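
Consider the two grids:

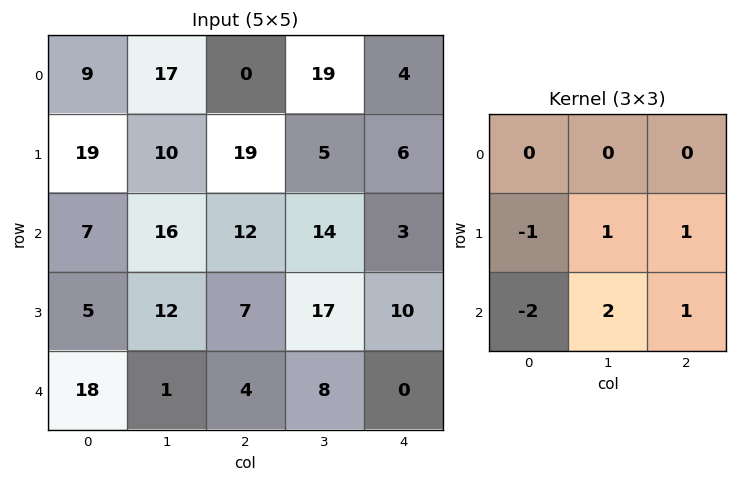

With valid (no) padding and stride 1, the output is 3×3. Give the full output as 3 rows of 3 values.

Output[0,0]: The receptive field on the input at this output position is [9 17 0 / 19 10 19 / 7 16 12]. Elementwise product with the kernel and sum: 19·-1 + 10·1 + 19·1 + 7·-2 + 16·2 + 12·1.
Output[0,1]: The receptive field on the input at this output position is [17 0 19 / 10 19 5 / 16 12 14]. Elementwise product with the kernel and sum: 10·-1 + 19·1 + 5·1 + 16·-2 + 12·2 + 14·1.

40 20 -1
42 17 35
-16 26 28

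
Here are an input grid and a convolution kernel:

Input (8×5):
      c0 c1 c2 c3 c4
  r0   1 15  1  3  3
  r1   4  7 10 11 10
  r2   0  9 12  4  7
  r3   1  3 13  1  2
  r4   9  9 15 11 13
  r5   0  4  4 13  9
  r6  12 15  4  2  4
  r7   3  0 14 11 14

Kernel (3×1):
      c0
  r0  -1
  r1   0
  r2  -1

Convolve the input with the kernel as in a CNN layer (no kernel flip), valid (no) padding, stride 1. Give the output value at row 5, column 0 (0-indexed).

The receptive field on the input at this output position is [0 / 12 / 3]. Elementwise product with the kernel and sum: 0·-1 + 3·-1.

-3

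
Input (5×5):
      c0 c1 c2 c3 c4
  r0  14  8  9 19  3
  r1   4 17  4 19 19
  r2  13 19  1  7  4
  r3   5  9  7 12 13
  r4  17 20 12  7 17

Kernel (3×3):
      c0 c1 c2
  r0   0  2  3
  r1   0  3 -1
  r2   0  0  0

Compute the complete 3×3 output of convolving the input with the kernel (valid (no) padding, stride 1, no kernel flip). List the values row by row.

90 68 85
102 61 112
61 32 49

Output[0,0]: The receptive field on the input at this output position is [14 8 9 / 4 17 4 / 13 19 1]. Elementwise product with the kernel and sum: 8·2 + 9·3 + 17·3 + 4·-1.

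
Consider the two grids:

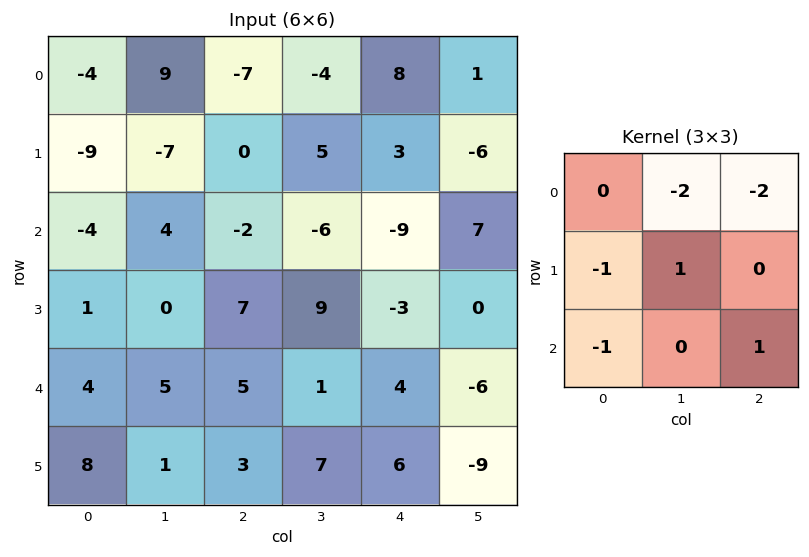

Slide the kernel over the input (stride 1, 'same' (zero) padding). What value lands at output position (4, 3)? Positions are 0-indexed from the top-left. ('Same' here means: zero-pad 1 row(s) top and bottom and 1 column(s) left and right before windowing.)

-13

The receptive field on the zero-padded input at this output position is [7 9 -3 / 5 1 4 / 3 7 6]. Elementwise product with the kernel and sum: 9·-2 + -3·-2 + 5·-1 + 1·1 + 3·-1 + 6·1.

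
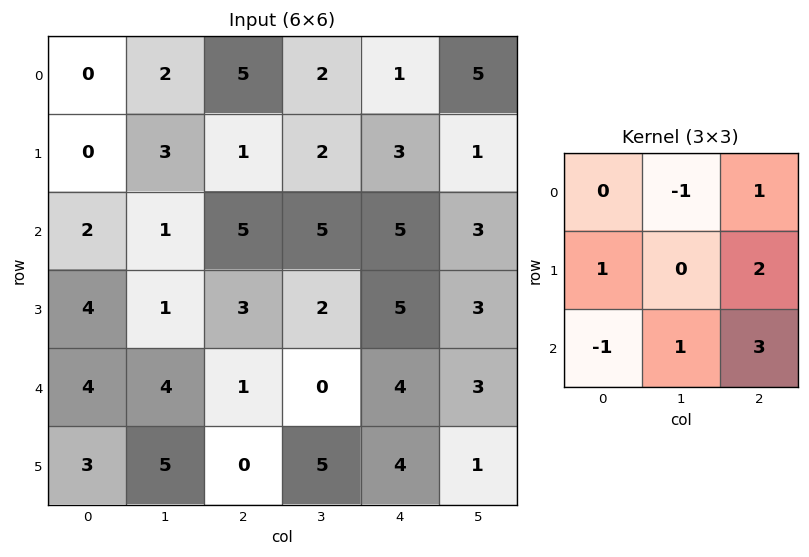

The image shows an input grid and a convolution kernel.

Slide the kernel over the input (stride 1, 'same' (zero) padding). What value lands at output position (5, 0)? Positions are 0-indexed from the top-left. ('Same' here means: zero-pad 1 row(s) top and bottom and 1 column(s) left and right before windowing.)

10

The receptive field on the zero-padded input at this output position is [0 4 4 / 0 3 5 / 0 0 0]. Elementwise product with the kernel and sum: 4·-1 + 4·1 + 0·1 + 5·2 + 0·-1 + 0·1 + 0·3.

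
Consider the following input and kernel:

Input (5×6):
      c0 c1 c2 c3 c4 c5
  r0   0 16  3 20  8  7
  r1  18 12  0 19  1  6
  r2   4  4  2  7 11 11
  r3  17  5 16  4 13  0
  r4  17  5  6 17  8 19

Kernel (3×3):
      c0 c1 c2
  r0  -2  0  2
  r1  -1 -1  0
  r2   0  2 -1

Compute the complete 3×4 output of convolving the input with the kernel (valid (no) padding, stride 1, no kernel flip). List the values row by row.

-18 -7 -6 -35
-50 36 -12 -18
-22 -20 24 -12

Output[0,0]: The receptive field on the input at this output position is [0 16 3 / 18 12 0 / 4 4 2]. Elementwise product with the kernel and sum: 0·-2 + 3·2 + 18·-1 + 12·-1 + 4·2 + 2·-1.
Output[0,1]: The receptive field on the input at this output position is [16 3 20 / 12 0 19 / 4 2 7]. Elementwise product with the kernel and sum: 16·-2 + 20·2 + 12·-1 + 0·-1 + 2·2 + 7·-1.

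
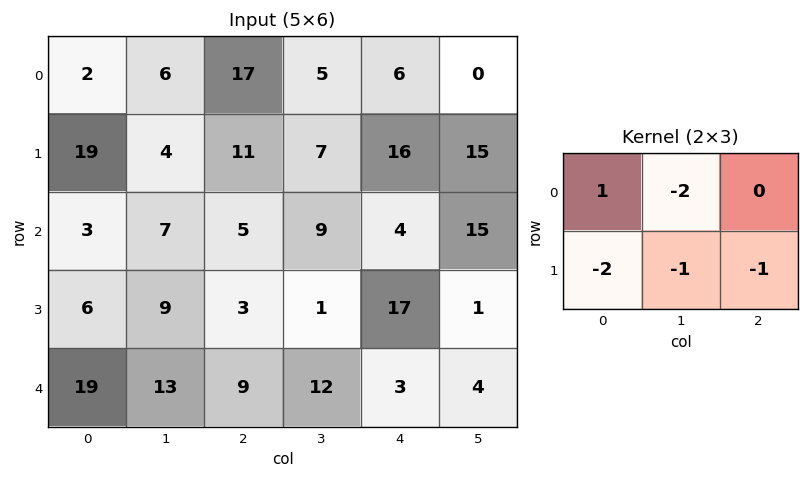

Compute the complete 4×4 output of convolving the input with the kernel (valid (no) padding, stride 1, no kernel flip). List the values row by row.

-63 -54 -38 -52
-7 -46 -26 -62
-35 -25 -37 -19
-72 -44 -32 -64

Output[0,0]: The receptive field on the input at this output position is [2 6 17 / 19 4 11]. Elementwise product with the kernel and sum: 2·1 + 6·-2 + 19·-2 + 4·-1 + 11·-1.
Output[0,1]: The receptive field on the input at this output position is [6 17 5 / 4 11 7]. Elementwise product with the kernel and sum: 6·1 + 17·-2 + 4·-2 + 11·-1 + 7·-1.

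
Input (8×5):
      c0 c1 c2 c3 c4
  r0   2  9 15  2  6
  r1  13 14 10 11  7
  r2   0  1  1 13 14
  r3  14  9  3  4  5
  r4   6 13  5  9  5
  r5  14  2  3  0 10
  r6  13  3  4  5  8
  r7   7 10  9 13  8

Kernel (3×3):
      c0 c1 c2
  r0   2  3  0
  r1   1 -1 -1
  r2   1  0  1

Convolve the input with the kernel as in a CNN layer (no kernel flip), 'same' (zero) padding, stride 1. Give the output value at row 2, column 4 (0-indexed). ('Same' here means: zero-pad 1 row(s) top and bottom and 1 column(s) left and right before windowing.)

The receptive field on the zero-padded input at this output position is [11 7 0 / 13 14 0 / 4 5 0]. Elementwise product with the kernel and sum: 11·2 + 7·3 + 13·1 + 14·-1 + 0·-1 + 4·1 + 0·1.

46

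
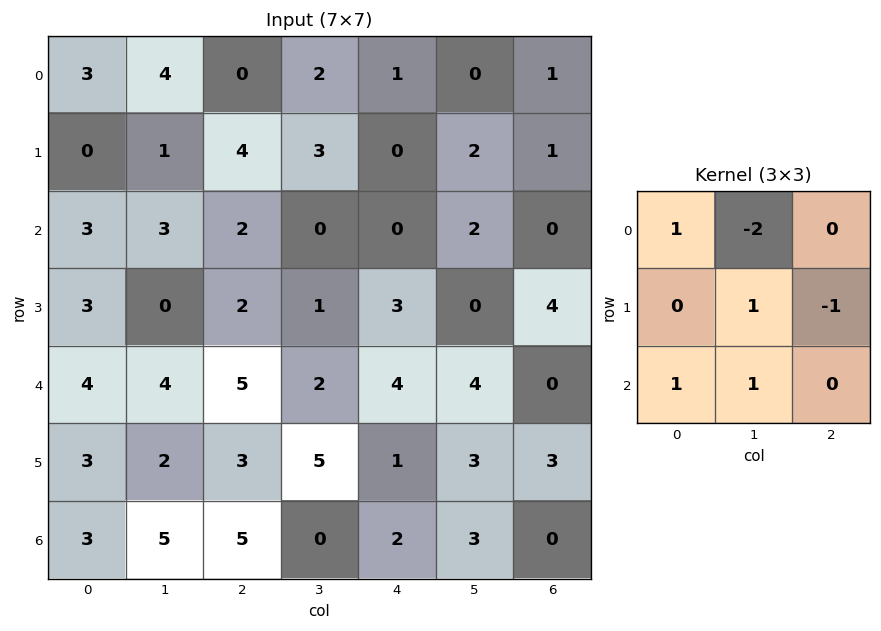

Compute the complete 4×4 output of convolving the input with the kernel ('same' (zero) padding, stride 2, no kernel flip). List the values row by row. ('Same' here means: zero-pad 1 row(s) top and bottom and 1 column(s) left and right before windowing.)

Output[0,0]: The receptive field on the zero-padded input at this output position is [0 0 0 / 0 3 4 / 0 0 1]. Elementwise product with the kernel and sum: 0·1 + 0·-2 + 3·1 + 4·-1 + 0·1 + 0·1.
Output[0,1]: The receptive field on the zero-padded input at this output position is [0 0 0 / 4 0 2 / 1 4 3]. Elementwise product with the kernel and sum: 0·1 + 0·-2 + 0·1 + 2·-1 + 1·1 + 4·1.

-1 3 4 4
3 -3 5 4
-3 4 1 -2
-8 1 2 -3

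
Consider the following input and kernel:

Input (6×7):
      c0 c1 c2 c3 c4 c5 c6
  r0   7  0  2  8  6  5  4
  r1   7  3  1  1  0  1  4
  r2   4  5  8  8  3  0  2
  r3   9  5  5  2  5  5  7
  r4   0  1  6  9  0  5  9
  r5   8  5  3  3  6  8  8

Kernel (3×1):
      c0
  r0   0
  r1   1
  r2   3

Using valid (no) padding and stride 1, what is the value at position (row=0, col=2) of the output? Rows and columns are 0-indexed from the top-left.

The receptive field on the input at this output position is [2 / 1 / 8]. Elementwise product with the kernel and sum: 1·1 + 8·3.

25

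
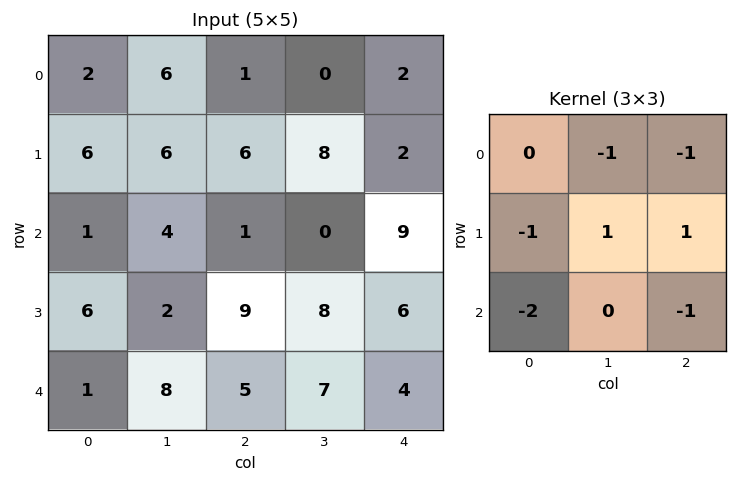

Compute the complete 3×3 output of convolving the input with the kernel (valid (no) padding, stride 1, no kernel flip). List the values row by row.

-4 -1 -9
-29 -29 -26
-7 -9 -18

Output[0,0]: The receptive field on the input at this output position is [2 6 1 / 6 6 6 / 1 4 1]. Elementwise product with the kernel and sum: 6·-1 + 1·-1 + 6·-1 + 6·1 + 6·1 + 1·-2 + 1·-1.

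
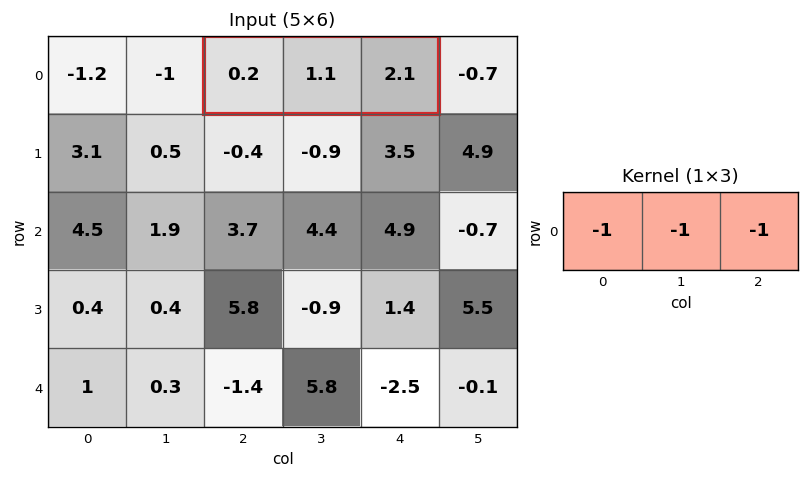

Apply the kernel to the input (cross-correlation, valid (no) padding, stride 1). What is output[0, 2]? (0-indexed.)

-3.4

The receptive field on the input at this output position is [0.2 1.1 2.1]. Elementwise product with the kernel and sum: 0.2·-1 + 1.1·-1 + 2.1·-1.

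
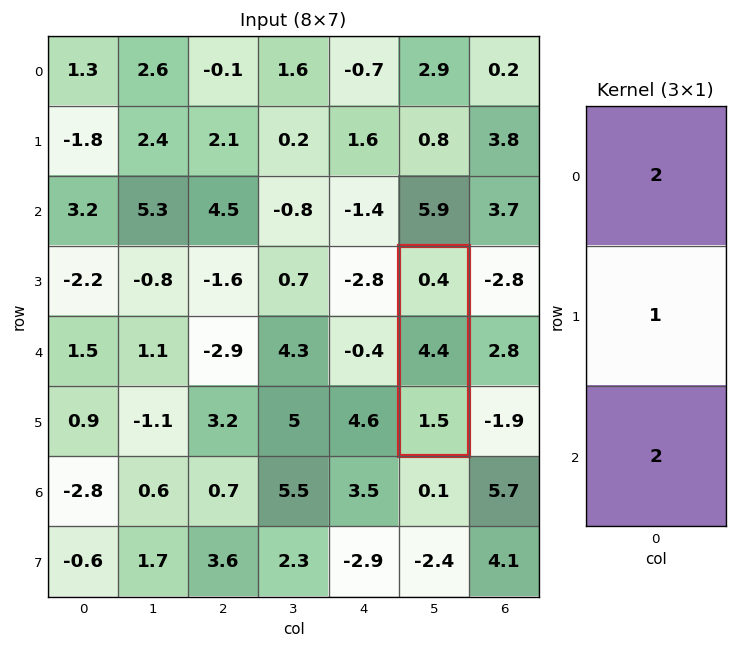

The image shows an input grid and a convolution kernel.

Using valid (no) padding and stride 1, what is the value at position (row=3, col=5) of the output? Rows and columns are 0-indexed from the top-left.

8.2

The receptive field on the input at this output position is [0.4 / 4.4 / 1.5]. Elementwise product with the kernel and sum: 0.4·2 + 4.4·1 + 1.5·2.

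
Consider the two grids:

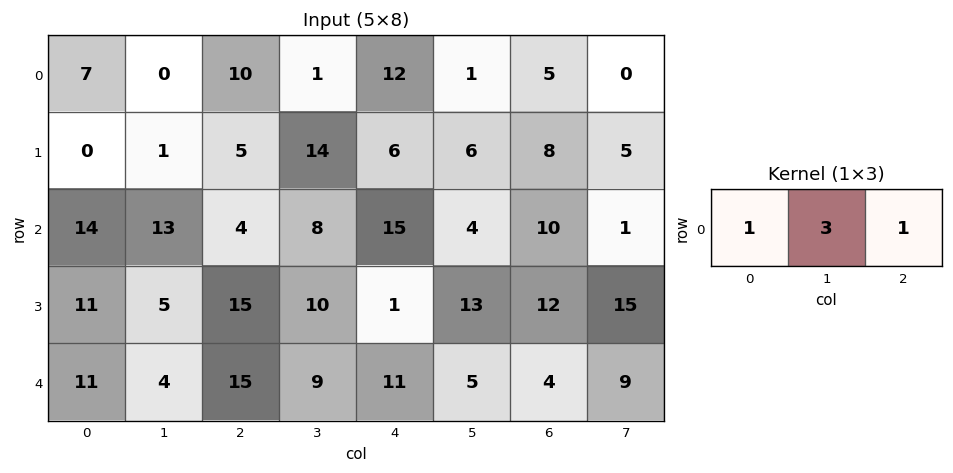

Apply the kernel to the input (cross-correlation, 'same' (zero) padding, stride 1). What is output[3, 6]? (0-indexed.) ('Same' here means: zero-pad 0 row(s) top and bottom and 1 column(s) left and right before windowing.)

The receptive field on the zero-padded input at this output position is [13 12 15]. Elementwise product with the kernel and sum: 13·1 + 12·3 + 15·1.

64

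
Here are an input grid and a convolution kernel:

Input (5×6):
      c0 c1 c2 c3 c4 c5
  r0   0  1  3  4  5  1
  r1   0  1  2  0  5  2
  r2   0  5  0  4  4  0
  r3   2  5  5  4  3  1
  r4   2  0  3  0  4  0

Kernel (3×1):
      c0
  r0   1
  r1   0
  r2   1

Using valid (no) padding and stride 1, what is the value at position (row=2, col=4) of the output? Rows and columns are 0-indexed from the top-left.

8

The receptive field on the input at this output position is [4 / 3 / 4]. Elementwise product with the kernel and sum: 4·1 + 4·1.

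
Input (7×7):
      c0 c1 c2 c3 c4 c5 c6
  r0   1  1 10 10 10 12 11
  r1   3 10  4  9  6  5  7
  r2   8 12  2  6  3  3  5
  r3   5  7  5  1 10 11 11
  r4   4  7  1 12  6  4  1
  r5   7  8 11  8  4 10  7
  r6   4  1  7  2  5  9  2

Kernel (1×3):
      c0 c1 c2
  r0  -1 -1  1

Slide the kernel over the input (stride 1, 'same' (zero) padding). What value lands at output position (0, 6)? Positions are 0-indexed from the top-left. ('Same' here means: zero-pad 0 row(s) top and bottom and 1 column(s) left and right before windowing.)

-23

The receptive field on the zero-padded input at this output position is [12 11 0]. Elementwise product with the kernel and sum: 12·-1 + 11·-1 + 0·1.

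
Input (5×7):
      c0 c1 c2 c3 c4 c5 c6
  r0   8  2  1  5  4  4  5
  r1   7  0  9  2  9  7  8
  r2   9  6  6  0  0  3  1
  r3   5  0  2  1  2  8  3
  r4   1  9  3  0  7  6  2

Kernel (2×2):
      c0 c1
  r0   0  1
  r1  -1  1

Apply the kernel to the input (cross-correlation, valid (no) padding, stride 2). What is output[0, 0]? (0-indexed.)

The receptive field on the input at this output position is [8 2 / 7 0]. Elementwise product with the kernel and sum: 2·1 + 7·-1 + 0·1.

-5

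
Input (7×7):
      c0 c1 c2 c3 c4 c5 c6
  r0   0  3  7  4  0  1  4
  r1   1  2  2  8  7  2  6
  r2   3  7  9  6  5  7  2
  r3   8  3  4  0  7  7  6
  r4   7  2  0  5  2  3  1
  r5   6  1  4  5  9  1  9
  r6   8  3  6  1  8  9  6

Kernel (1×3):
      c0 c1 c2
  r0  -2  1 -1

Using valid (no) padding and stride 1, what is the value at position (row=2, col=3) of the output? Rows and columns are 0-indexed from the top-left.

-14

The receptive field on the input at this output position is [6 5 7]. Elementwise product with the kernel and sum: 6·-2 + 5·1 + 7·-1.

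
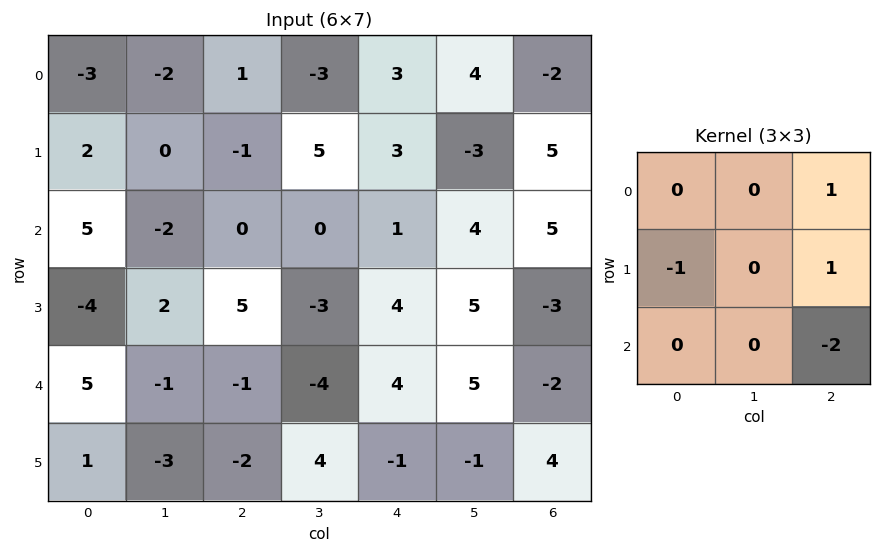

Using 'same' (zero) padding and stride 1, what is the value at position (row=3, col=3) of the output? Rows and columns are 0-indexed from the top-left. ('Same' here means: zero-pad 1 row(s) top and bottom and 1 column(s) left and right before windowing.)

The receptive field on the zero-padded input at this output position is [0 0 1 / 5 -3 4 / -1 -4 4]. Elementwise product with the kernel and sum: 1·1 + 5·-1 + 4·1 + 4·-2.

-8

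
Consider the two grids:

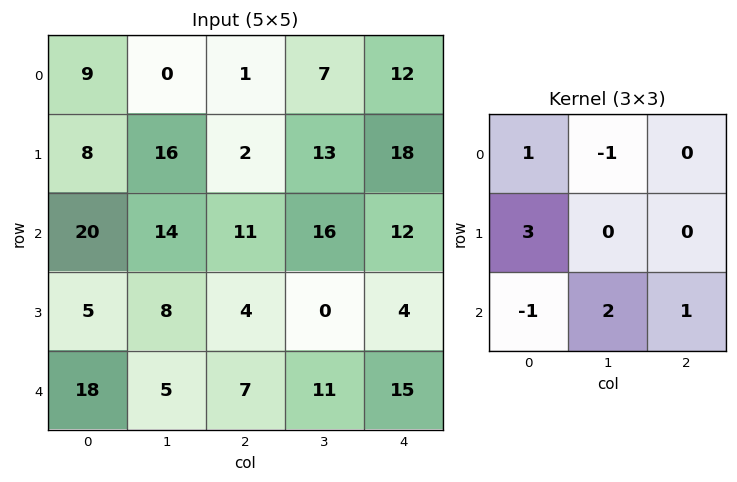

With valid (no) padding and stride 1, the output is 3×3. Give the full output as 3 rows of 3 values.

52 71 33
67 56 22
20 47 37

Output[0,0]: The receptive field on the input at this output position is [9 0 1 / 8 16 2 / 20 14 11]. Elementwise product with the kernel and sum: 9·1 + 0·-1 + 8·3 + 20·-1 + 14·2 + 11·1.
Output[0,1]: The receptive field on the input at this output position is [0 1 7 / 16 2 13 / 14 11 16]. Elementwise product with the kernel and sum: 0·1 + 1·-1 + 16·3 + 14·-1 + 11·2 + 16·1.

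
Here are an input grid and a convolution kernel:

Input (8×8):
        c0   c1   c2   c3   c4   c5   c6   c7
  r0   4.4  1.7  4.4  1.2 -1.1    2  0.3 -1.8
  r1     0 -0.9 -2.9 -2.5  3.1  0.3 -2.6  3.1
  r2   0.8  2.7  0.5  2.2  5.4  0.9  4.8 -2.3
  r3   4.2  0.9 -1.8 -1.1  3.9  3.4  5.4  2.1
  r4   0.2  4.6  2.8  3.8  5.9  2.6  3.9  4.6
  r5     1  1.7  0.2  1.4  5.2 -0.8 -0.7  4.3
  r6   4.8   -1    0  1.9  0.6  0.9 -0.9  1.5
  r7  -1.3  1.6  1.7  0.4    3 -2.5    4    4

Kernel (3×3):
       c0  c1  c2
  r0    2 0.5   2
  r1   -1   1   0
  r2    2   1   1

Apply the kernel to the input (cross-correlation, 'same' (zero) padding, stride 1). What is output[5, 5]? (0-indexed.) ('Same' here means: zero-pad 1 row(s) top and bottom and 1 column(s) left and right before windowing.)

The receptive field on the zero-padded input at this output position is [5.9 2.6 3.9 / 5.2 -0.8 -0.7 / 0.6 0.9 -0.9]. Elementwise product with the kernel and sum: 5.9·2 + 2.6·0.5 + 3.9·2 + 5.2·-1 + -0.8·1 + 0.6·2 + 0.9·1 + -0.9·1.

16.1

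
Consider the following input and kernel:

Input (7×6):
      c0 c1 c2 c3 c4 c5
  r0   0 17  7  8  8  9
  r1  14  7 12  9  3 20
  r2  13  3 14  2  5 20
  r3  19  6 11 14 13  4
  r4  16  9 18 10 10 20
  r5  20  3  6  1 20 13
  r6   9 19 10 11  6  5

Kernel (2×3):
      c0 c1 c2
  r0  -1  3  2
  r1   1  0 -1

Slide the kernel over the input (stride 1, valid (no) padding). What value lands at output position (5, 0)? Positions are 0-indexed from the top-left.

0

The receptive field on the input at this output position is [20 3 6 / 9 19 10]. Elementwise product with the kernel and sum: 20·-1 + 3·3 + 6·2 + 9·1 + 10·-1.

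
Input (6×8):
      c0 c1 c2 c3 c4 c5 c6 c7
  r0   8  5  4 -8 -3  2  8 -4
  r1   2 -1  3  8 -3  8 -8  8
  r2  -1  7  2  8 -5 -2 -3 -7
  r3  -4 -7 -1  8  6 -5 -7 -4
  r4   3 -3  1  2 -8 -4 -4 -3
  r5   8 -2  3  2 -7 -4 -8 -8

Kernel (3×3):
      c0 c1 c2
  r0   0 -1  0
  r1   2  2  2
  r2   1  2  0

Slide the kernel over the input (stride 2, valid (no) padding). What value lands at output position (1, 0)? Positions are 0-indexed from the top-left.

The receptive field on the input at this output position is [-1 7 2 / -4 -7 -1 / 3 -3 1]. Elementwise product with the kernel and sum: 7·-1 + -4·2 + -7·2 + -1·2 + 3·1 + -3·2.

-34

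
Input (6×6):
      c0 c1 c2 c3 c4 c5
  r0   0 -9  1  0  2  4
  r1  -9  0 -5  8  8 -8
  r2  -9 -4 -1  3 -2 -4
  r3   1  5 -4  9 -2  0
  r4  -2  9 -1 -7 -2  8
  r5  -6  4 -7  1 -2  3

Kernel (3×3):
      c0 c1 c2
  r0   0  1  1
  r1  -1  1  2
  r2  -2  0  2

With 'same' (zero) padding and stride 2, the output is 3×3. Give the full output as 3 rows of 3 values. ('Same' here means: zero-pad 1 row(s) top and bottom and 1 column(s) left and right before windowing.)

Output[0,0]: The receptive field on the zero-padded input at this output position is [0 0 0 / 0 0 -9 / 0 -9 0]. Elementwise product with the kernel and sum: 0·1 + 0·1 + 0·-1 + 0·1 + -9·2 + 0·-2 + 0·2.

-18 26 -22
-16 20 -31
30 -25 23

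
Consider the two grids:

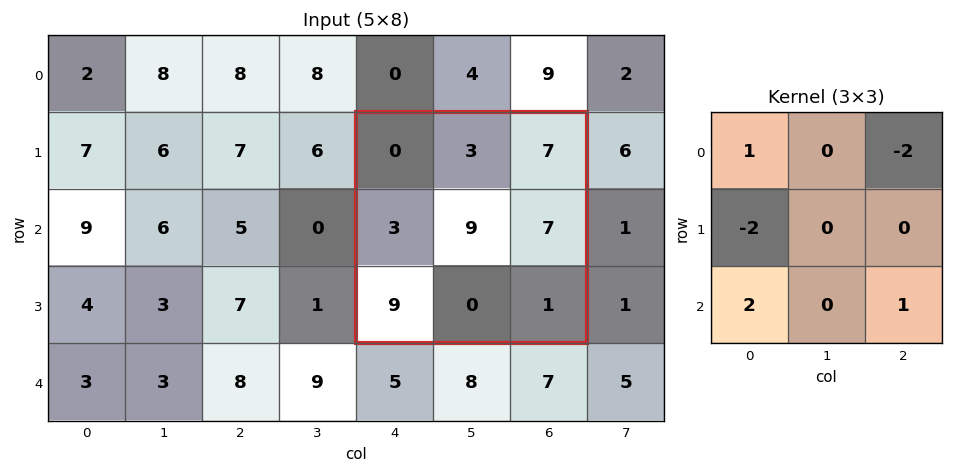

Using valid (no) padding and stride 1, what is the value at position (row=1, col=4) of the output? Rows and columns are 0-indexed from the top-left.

-1

The receptive field on the input at this output position is [0 3 7 / 3 9 7 / 9 0 1]. Elementwise product with the kernel and sum: 0·1 + 7·-2 + 3·-2 + 9·2 + 1·1.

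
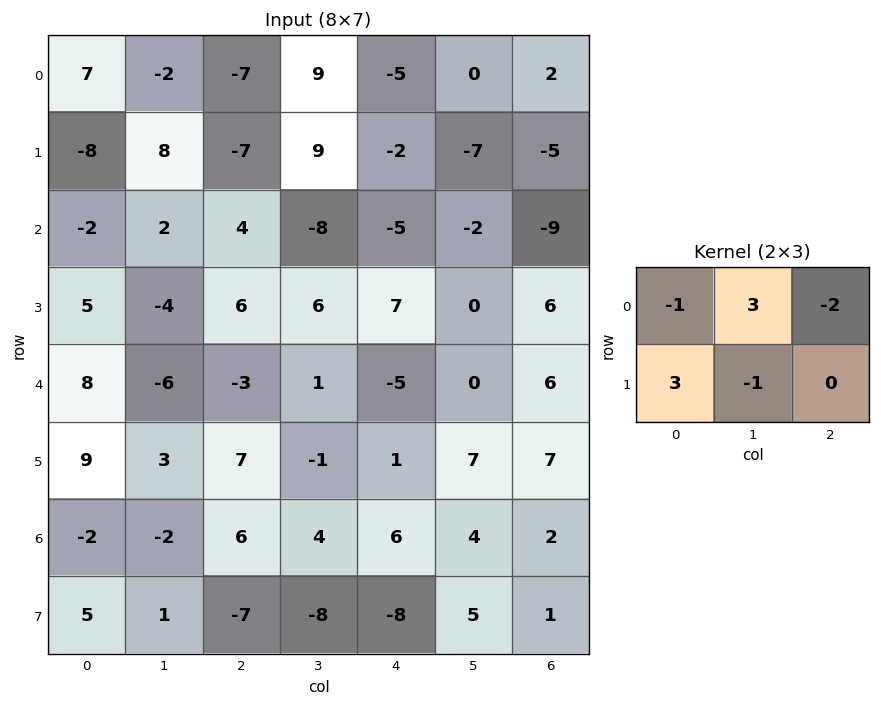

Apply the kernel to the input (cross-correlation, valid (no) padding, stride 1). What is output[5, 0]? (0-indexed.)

-18

The receptive field on the input at this output position is [9 3 7 / -2 -2 6]. Elementwise product with the kernel and sum: 9·-1 + 3·3 + 7·-2 + -2·3 + -2·-1.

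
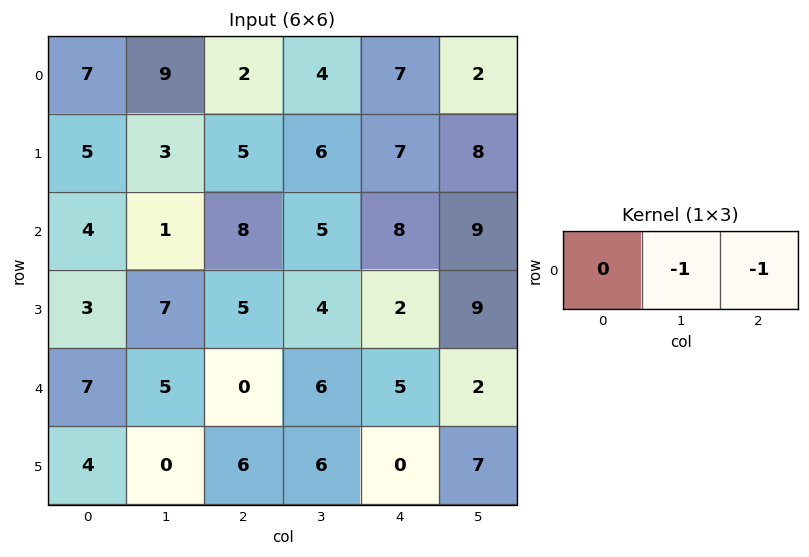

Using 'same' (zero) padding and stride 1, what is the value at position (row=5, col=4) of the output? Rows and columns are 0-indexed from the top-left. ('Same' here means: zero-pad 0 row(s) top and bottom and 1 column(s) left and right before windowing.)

The receptive field on the zero-padded input at this output position is [6 0 7]. Elementwise product with the kernel and sum: 0·-1 + 7·-1.

-7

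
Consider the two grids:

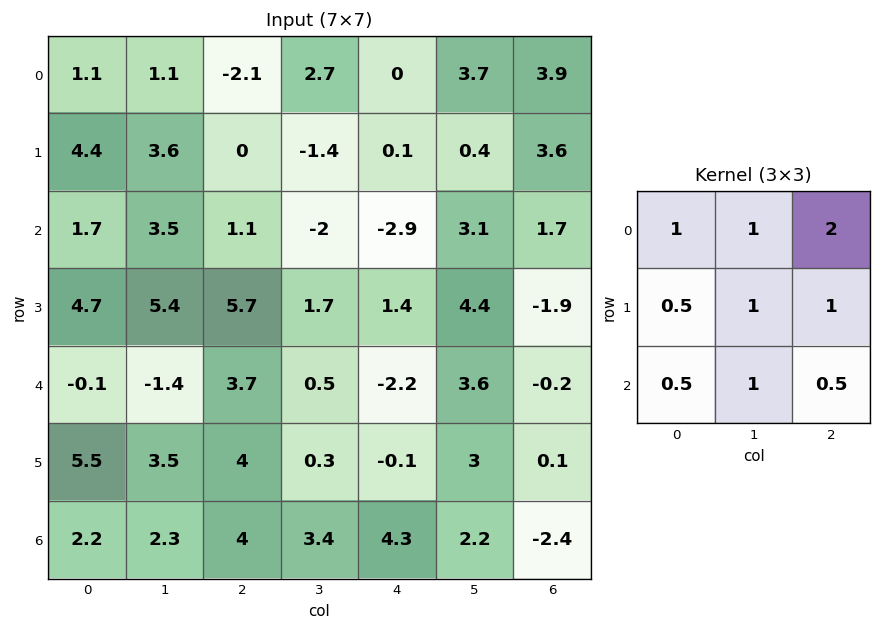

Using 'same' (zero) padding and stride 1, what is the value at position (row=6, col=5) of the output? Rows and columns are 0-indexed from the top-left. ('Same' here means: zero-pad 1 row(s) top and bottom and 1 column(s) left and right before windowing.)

The receptive field on the zero-padded input at this output position is [-0.1 3 0.1 / 4.3 2.2 -2.4 / 0 0 0]. Elementwise product with the kernel and sum: -0.1·1 + 3·1 + 0.1·2 + 4.3·0.5 + 2.2·1 + -2.4·1 + 0·0.5 + 0·1 + 0·0.5.

5.05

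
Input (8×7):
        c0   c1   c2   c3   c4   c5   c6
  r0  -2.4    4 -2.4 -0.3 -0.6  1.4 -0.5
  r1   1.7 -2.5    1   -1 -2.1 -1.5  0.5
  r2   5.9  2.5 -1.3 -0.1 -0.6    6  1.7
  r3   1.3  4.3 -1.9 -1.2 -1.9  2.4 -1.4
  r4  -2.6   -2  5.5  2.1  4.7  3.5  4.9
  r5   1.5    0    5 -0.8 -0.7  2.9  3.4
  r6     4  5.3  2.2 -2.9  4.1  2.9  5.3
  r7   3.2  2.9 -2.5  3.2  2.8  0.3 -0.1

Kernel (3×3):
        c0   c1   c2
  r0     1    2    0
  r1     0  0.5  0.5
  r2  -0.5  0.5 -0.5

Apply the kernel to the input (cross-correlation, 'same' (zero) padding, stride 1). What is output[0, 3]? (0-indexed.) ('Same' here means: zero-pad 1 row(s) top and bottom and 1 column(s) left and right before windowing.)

The receptive field on the zero-padded input at this output position is [0 0 0 / -2.4 -0.3 -0.6 / 1 -1 -2.1]. Elementwise product with the kernel and sum: 0·1 + 0·2 + -0.3·0.5 + -0.6·0.5 + 1·-0.5 + -1·0.5 + -2.1·-0.5.

-0.4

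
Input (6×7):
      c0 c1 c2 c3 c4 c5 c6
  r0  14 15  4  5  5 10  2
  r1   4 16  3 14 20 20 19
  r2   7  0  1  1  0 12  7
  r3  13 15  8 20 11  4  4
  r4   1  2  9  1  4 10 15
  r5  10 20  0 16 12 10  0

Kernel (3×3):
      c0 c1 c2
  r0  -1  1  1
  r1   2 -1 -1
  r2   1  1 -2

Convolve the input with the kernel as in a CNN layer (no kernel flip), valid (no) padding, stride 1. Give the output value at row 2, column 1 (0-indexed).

13

The receptive field on the input at this output position is [0 1 1 / 15 8 20 / 2 9 1]. Elementwise product with the kernel and sum: 0·-1 + 1·1 + 1·1 + 15·2 + 8·-1 + 20·-1 + 2·1 + 9·1 + 1·-2.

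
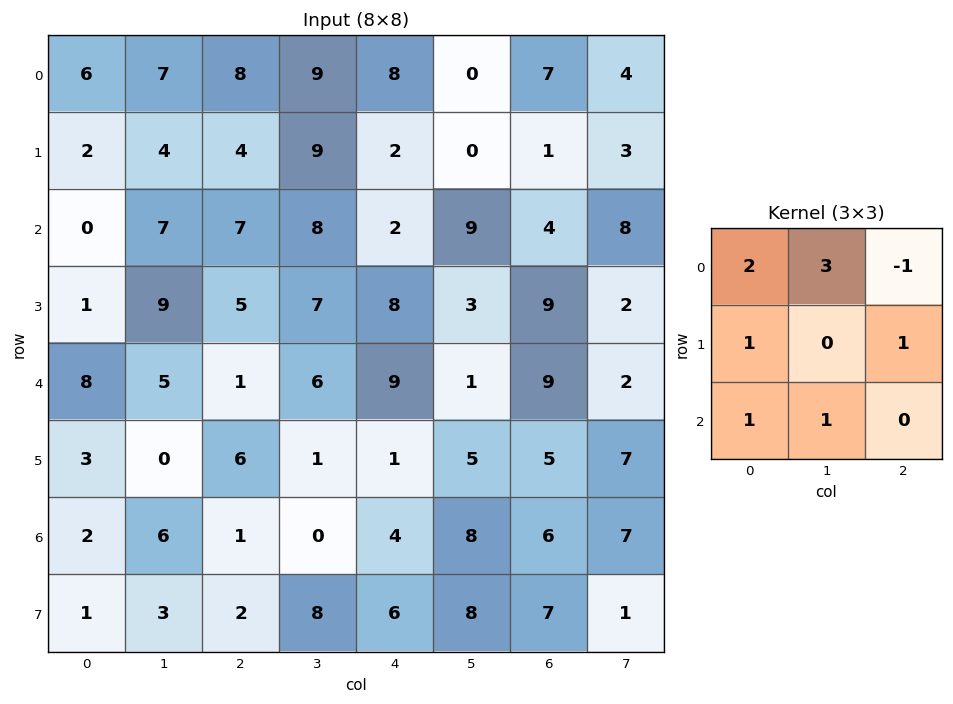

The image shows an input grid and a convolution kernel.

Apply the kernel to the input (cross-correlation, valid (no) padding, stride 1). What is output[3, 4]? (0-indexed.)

The receptive field on the input at this output position is [8 3 9 / 9 1 9 / 1 5 5]. Elementwise product with the kernel and sum: 8·2 + 3·3 + 9·-1 + 9·1 + 9·1 + 1·1 + 5·1.

40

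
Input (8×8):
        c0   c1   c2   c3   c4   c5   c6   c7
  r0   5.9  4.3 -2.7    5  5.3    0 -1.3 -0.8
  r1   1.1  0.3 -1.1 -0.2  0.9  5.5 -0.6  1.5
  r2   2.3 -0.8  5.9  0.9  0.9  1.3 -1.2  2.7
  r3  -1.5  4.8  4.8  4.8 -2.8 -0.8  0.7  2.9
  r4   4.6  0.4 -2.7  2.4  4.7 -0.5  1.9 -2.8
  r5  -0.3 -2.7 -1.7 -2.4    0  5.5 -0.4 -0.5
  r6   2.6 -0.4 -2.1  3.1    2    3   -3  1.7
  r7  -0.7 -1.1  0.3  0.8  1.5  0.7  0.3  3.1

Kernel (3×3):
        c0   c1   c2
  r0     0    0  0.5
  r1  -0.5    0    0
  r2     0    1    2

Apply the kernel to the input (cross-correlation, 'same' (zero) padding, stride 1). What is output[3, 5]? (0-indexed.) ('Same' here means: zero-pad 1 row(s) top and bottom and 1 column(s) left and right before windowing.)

The receptive field on the zero-padded input at this output position is [0.9 1.3 -1.2 / -2.8 -0.8 0.7 / 4.7 -0.5 1.9]. Elementwise product with the kernel and sum: -1.2·0.5 + -2.8·-0.5 + -0.5·1 + 1.9·2.

4.1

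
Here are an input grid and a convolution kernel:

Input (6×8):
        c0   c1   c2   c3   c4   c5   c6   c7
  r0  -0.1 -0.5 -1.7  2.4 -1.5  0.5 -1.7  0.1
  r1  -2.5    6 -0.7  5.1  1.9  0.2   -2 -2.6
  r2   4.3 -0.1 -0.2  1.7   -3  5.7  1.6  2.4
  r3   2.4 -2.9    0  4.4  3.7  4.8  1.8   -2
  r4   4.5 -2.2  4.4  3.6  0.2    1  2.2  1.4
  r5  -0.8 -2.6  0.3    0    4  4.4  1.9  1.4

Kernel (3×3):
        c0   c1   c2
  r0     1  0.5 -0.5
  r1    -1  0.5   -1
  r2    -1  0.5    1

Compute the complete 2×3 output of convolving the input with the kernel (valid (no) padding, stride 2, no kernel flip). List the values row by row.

Output[0,0]: The receptive field on the input at this output position is [-0.1 -0.5 -1.7 / -2.5 6 -0.7 / 4.3 -0.1 -0.2]. Elementwise product with the kernel and sum: -0.1·1 + -0.5·0.5 + -1.7·-0.5 + -2.5·-1 + 6·0.5 + -0.7·-1 + 4.3·-1 + -0.1·0.5 + -0.2·1.

2.15 -0.35 7.25
-0.7 -1.75 -1.55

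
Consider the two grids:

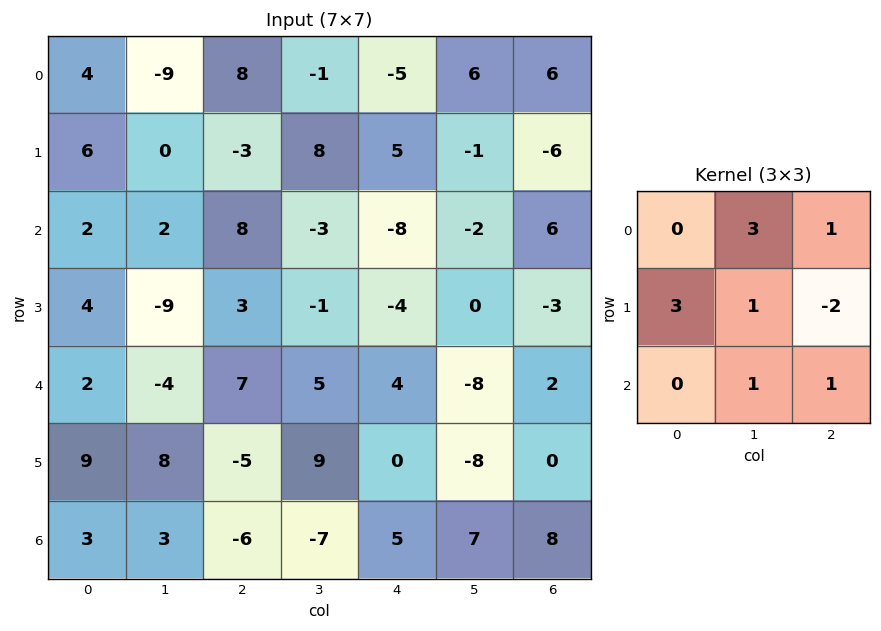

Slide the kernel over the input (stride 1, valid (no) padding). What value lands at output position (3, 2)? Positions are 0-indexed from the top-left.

The receptive field on the input at this output position is [3 -1 -4 / 7 5 4 / -5 9 0]. Elementwise product with the kernel and sum: -1·3 + -4·1 + 7·3 + 5·1 + 4·-2 + 9·1 + 0·1.

20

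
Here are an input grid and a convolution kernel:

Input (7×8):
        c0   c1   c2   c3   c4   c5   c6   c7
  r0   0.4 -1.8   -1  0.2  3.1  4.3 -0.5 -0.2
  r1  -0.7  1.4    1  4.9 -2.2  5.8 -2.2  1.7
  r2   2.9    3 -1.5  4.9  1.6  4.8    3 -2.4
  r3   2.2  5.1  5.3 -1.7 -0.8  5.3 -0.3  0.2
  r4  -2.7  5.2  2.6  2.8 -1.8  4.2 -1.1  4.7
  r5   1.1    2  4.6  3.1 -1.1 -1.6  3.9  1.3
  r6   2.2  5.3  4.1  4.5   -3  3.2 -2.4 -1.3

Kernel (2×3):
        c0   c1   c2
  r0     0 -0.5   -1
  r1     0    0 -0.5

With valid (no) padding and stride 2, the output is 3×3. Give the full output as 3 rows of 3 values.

1.4 -2.1 -0.55
-2.65 -3.65 -5.25
-7.5 0.95 -2.95

Output[0,0]: The receptive field on the input at this output position is [0.4 -1.8 -1 / -0.7 1.4 1]. Elementwise product with the kernel and sum: -1.8·-0.5 + -1·-1 + 1·-0.5.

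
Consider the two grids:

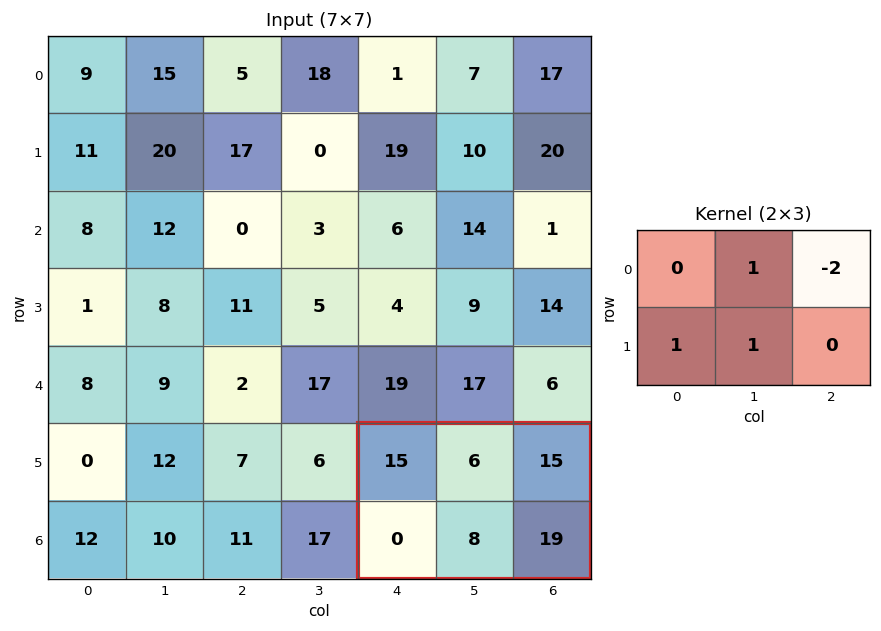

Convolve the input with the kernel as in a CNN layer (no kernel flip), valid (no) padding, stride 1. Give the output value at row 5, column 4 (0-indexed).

The receptive field on the input at this output position is [15 6 15 / 0 8 19]. Elementwise product with the kernel and sum: 6·1 + 15·-2 + 0·1 + 8·1.

-16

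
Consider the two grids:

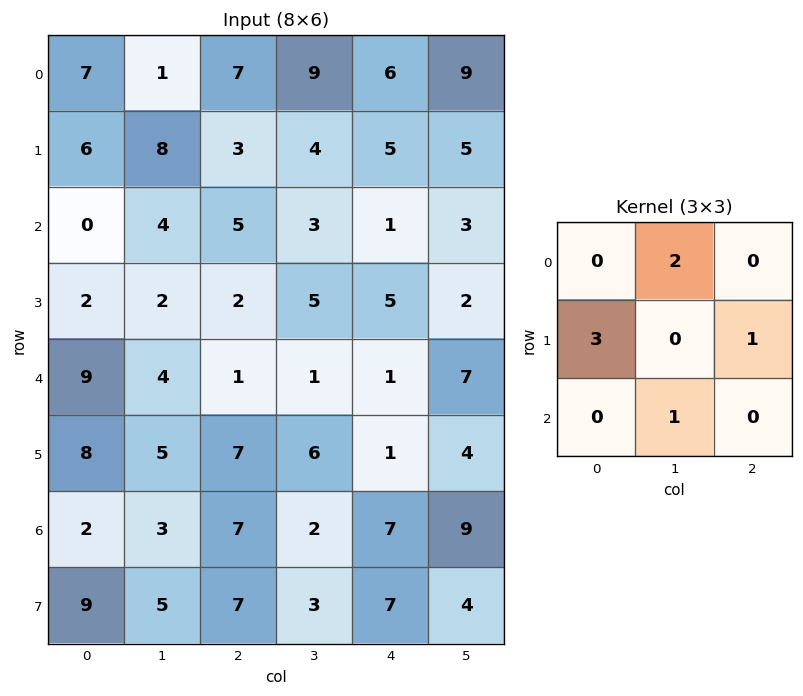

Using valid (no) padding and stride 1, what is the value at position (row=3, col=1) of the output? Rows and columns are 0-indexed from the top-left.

24

The receptive field on the input at this output position is [2 2 5 / 4 1 1 / 5 7 6]. Elementwise product with the kernel and sum: 2·2 + 4·3 + 1·1 + 7·1.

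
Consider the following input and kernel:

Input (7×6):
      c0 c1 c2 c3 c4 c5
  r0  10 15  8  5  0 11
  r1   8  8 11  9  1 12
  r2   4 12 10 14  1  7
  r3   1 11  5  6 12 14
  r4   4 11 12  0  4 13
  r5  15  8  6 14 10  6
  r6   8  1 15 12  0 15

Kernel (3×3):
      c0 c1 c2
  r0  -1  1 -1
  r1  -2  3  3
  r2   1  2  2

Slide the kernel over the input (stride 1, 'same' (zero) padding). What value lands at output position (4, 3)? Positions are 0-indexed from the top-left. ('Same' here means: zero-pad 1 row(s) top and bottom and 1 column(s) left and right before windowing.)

The receptive field on the zero-padded input at this output position is [5 6 12 / 12 0 4 / 6 14 10]. Elementwise product with the kernel and sum: 5·-1 + 6·1 + 12·-1 + 12·-2 + 0·3 + 4·3 + 6·1 + 14·2 + 10·2.

31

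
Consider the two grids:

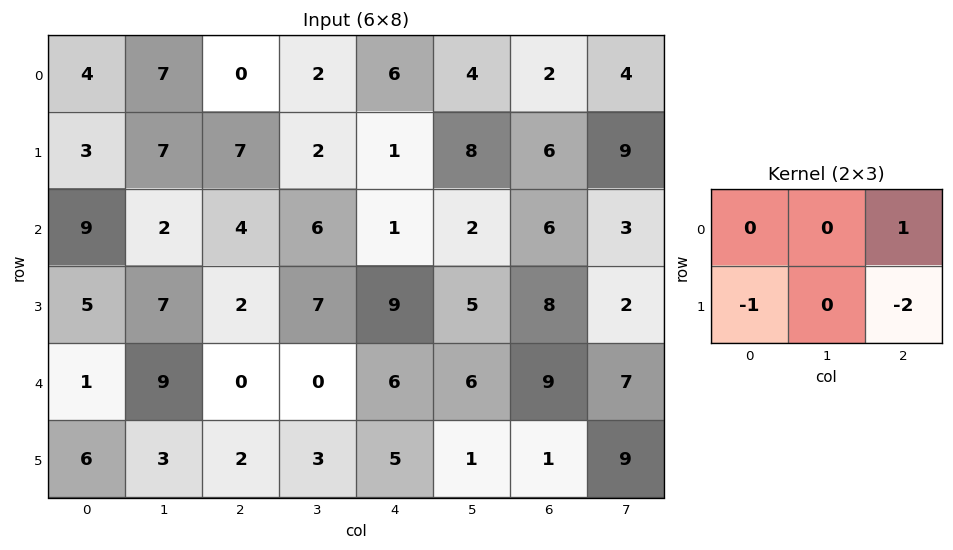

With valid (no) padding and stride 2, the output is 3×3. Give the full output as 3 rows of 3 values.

Output[0,0]: The receptive field on the input at this output position is [4 7 0 / 3 7 7]. Elementwise product with the kernel and sum: 0·1 + 3·-1 + 7·-2.
Output[0,1]: The receptive field on the input at this output position is [0 2 6 / 7 2 1]. Elementwise product with the kernel and sum: 6·1 + 7·-1 + 1·-2.

-17 -3 -11
-5 -19 -19
-10 -6 2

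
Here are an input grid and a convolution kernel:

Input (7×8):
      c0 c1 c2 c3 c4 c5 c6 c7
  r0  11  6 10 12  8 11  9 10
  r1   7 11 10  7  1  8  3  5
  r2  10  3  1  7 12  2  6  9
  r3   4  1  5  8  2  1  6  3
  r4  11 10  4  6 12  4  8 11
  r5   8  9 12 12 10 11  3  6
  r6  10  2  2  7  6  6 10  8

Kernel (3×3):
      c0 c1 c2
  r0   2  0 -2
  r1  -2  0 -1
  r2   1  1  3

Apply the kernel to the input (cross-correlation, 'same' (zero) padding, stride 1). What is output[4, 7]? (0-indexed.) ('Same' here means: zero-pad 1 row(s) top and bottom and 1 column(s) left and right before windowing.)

5

The receptive field on the zero-padded input at this output position is [6 3 0 / 8 11 0 / 3 6 0]. Elementwise product with the kernel and sum: 6·2 + 0·-2 + 8·-2 + 0·-1 + 3·1 + 6·1 + 0·3.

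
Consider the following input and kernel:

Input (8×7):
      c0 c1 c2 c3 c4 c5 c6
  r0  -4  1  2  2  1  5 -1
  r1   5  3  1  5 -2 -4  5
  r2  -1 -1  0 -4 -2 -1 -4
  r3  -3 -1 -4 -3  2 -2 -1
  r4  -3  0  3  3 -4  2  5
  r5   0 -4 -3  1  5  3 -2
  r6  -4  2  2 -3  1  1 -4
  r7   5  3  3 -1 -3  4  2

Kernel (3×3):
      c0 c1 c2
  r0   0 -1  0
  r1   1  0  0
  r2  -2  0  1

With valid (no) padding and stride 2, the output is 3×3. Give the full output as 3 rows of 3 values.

Output[0,0]: The receptive field on the input at this output position is [-4 1 2 / 5 3 1 / -1 -1 0]. Elementwise product with the kernel and sum: 1·-1 + 5·1 + -1·-2 + 0·1.

6 -3 -7
7 -10 16
10 -9 -3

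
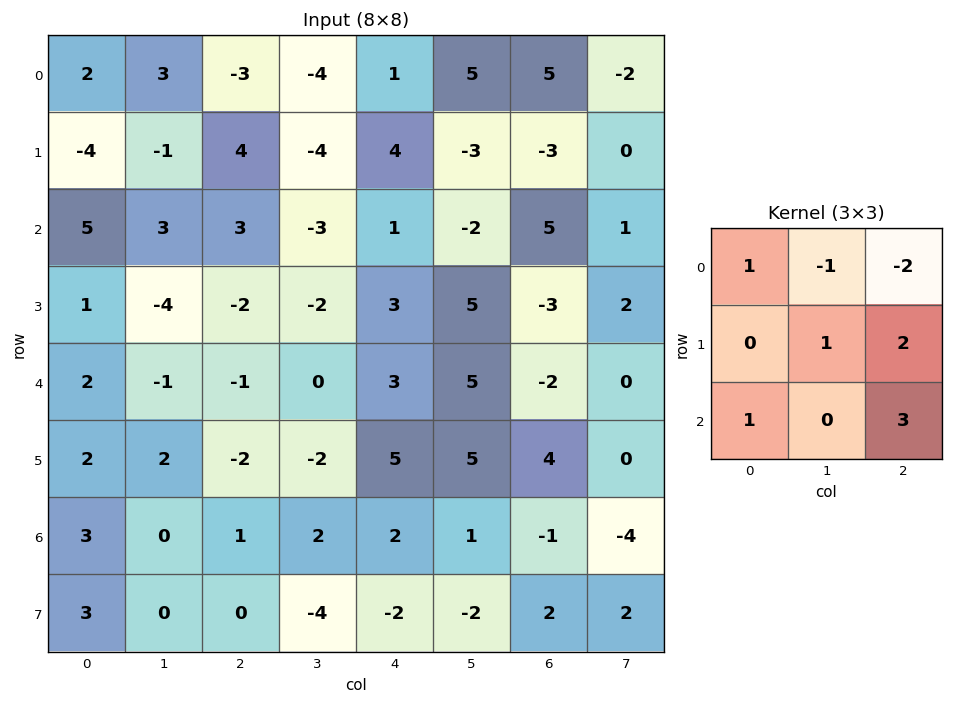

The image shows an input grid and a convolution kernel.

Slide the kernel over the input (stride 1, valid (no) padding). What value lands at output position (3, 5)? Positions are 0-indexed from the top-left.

The receptive field on the input at this output position is [5 -3 2 / 5 -2 0 / 5 4 0]. Elementwise product with the kernel and sum: 5·1 + -3·-1 + 2·-2 + -2·1 + 0·2 + 5·1 + 0·3.

7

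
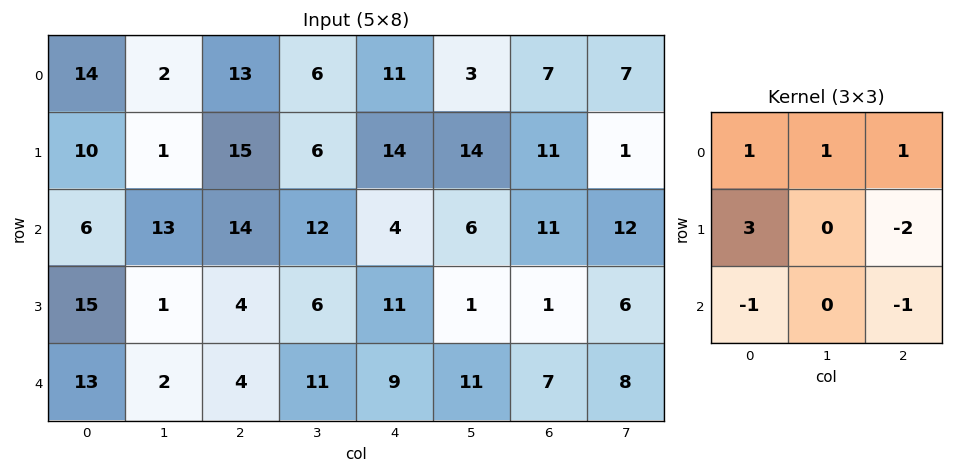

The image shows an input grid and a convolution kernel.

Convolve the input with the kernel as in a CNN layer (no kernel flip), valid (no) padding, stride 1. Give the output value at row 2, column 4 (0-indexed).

36

The receptive field on the input at this output position is [4 6 11 / 11 1 1 / 9 11 7]. Elementwise product with the kernel and sum: 4·1 + 6·1 + 11·1 + 11·3 + 1·-2 + 9·-1 + 7·-1.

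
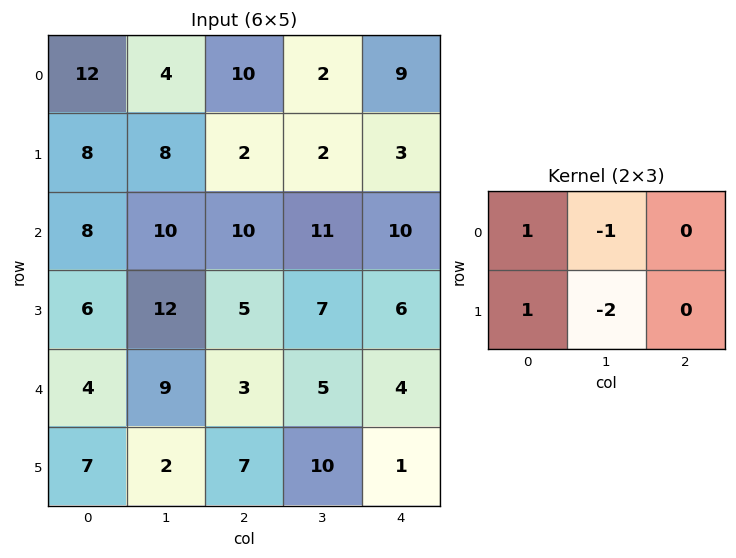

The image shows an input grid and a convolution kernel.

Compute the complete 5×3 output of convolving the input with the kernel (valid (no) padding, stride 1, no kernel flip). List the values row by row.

0 -2 6
-12 -4 -12
-20 2 -10
-20 10 -9
-2 -6 -15

Output[0,0]: The receptive field on the input at this output position is [12 4 10 / 8 8 2]. Elementwise product with the kernel and sum: 12·1 + 4·-1 + 8·1 + 8·-2.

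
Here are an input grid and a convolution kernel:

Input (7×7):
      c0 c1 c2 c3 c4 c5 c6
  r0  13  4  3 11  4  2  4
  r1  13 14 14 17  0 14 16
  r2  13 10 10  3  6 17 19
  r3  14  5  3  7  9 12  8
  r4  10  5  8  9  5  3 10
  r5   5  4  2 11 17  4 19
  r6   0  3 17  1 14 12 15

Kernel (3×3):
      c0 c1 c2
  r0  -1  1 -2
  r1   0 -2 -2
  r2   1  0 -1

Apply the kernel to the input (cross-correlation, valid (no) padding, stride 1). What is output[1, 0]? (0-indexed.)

The receptive field on the input at this output position is [13 14 14 / 13 10 10 / 14 5 3]. Elementwise product with the kernel and sum: 13·-1 + 14·1 + 14·-2 + 10·-2 + 10·-2 + 14·1 + 3·-1.

-56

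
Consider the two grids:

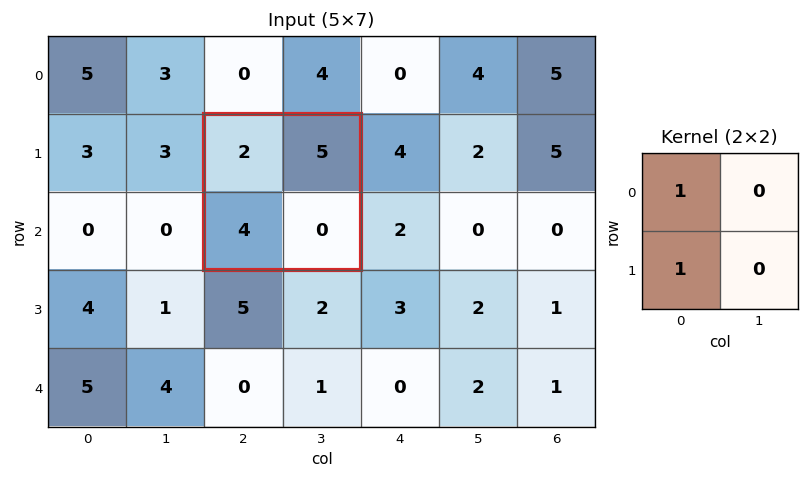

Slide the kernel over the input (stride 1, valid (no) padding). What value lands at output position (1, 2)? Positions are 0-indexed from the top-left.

The receptive field on the input at this output position is [2 5 / 4 0]. Elementwise product with the kernel and sum: 2·1 + 4·1.

6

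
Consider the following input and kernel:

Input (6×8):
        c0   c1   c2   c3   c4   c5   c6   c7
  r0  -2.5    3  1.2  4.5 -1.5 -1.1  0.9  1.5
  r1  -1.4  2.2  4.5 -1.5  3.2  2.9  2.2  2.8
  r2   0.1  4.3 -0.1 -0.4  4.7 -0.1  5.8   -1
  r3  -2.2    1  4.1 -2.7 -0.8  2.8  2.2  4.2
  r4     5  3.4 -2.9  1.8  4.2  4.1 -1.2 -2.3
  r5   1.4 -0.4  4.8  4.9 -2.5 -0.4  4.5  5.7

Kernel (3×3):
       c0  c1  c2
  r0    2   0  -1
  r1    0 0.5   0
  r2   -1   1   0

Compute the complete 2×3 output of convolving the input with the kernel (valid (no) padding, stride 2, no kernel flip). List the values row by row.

Output[0,0]: The receptive field on the input at this output position is [-2.5 3 1.2 / -1.4 2.2 4.5 / 0.1 4.3 -0.1]. Elementwise product with the kernel and sum: -2.5·2 + 1.2·-1 + 2.2·0.5 + 0.1·-1 + 4.3·1.

-0.9 2.85 -7.25
-0.8 -1.55 4.9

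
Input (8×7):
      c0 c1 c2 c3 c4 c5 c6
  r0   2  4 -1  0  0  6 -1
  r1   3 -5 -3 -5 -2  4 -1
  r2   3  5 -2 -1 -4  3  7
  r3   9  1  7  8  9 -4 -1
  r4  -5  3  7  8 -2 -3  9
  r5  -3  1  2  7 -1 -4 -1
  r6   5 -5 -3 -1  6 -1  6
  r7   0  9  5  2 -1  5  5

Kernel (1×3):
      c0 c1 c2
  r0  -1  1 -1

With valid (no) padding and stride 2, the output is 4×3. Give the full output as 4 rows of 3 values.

3 1 7
4 5 0
1 3 -10
-7 -4 -13

Output[0,0]: The receptive field on the input at this output position is [2 4 -1]. Elementwise product with the kernel and sum: 2·-1 + 4·1 + -1·-1.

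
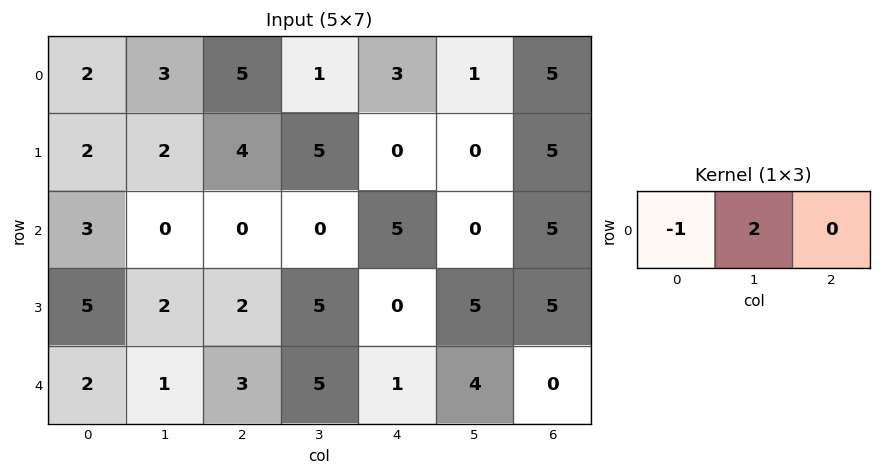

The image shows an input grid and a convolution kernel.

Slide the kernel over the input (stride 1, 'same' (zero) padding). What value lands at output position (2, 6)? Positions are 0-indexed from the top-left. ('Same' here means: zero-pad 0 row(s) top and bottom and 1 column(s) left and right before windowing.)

10

The receptive field on the zero-padded input at this output position is [0 5 0]. Elementwise product with the kernel and sum: 0·-1 + 5·2.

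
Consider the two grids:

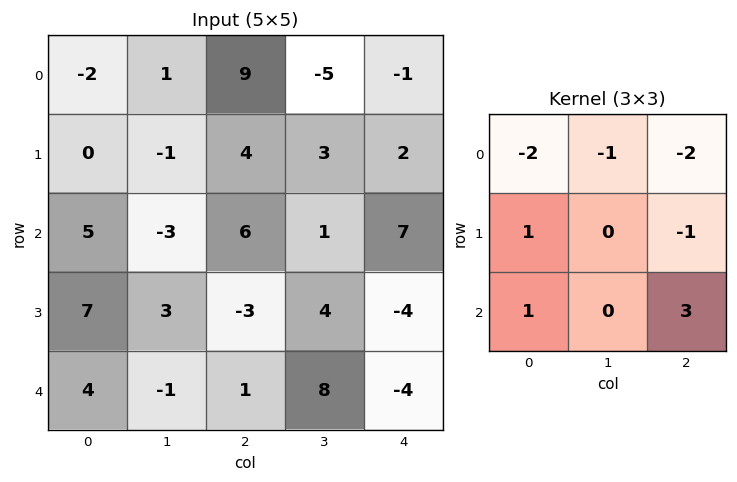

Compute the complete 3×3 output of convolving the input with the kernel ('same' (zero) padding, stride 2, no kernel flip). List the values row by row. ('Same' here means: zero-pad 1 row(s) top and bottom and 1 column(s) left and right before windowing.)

Output[0,0]: The receptive field on the zero-padded input at this output position is [0 0 0 / 0 -2 1 / 0 0 -1]. Elementwise product with the kernel and sum: 0·-2 + 0·-1 + 0·-2 + 0·1 + 1·-1 + 0·1 + -1·3.
Output[0,1]: The receptive field on the zero-padded input at this output position is [0 0 0 / 1 9 -5 / -1 4 3]. Elementwise product with the kernel and sum: 0·-2 + 0·-1 + 0·-2 + 1·1 + -5·-1 + -1·1 + 3·3.

-4 14 -2
14 3 -3
-12 -20 4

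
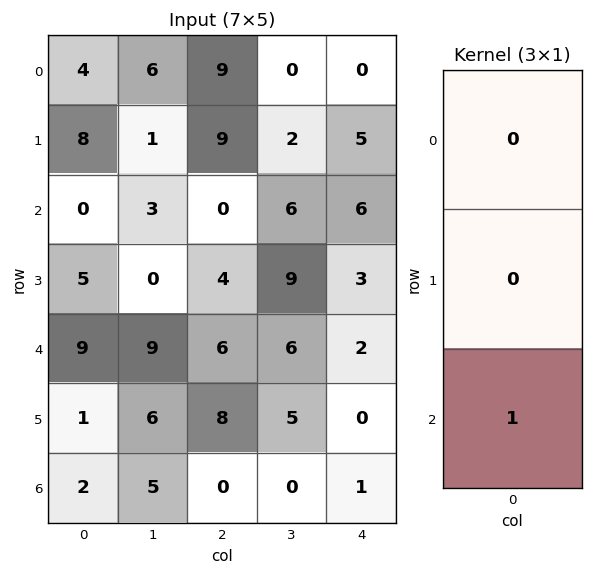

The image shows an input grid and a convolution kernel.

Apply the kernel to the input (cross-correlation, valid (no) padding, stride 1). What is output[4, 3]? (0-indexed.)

0

The receptive field on the input at this output position is [6 / 5 / 0]. Elementwise product with the kernel and sum: 0·1.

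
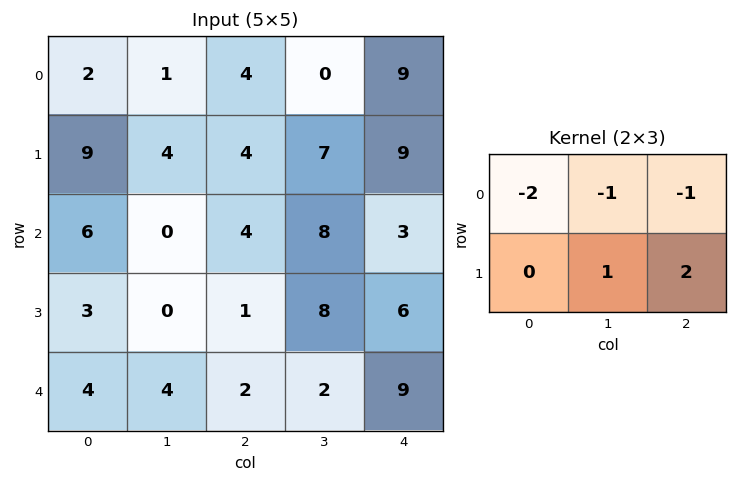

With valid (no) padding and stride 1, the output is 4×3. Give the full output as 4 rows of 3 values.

Output[0,0]: The receptive field on the input at this output position is [2 1 4 / 9 4 4]. Elementwise product with the kernel and sum: 2·-2 + 1·-1 + 4·-1 + 4·1 + 4·2.
Output[0,1]: The receptive field on the input at this output position is [1 4 0 / 4 4 7]. Elementwise product with the kernel and sum: 1·-2 + 4·-1 + 0·-1 + 4·1 + 7·2.

3 12 8
-18 1 -10
-14 5 1
1 -3 4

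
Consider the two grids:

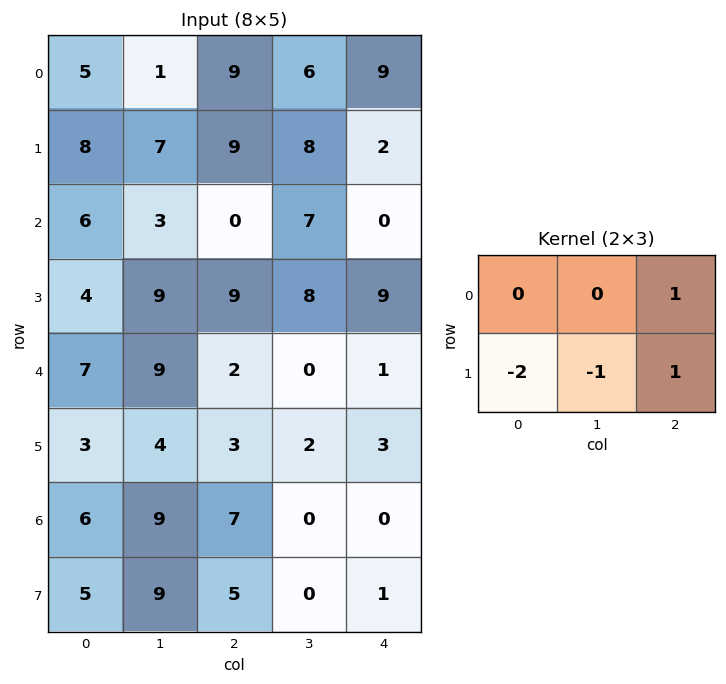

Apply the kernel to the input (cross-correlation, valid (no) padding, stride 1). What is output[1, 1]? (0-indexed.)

The receptive field on the input at this output position is [7 9 8 / 3 0 7]. Elementwise product with the kernel and sum: 8·1 + 3·-2 + 0·-1 + 7·1.

9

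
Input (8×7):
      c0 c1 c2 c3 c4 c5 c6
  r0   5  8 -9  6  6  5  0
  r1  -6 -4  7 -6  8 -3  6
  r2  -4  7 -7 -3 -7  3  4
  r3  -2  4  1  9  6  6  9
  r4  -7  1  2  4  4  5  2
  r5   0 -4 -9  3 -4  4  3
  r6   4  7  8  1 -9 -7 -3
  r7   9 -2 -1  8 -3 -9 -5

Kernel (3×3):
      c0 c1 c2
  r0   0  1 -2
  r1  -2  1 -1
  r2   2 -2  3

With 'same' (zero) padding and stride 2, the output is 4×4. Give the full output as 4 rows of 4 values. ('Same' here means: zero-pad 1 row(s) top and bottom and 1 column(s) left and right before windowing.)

Output[0,0]: The receptive field on the zero-padded input at this output position is [0 0 0 / 0 5 8 / 0 -6 -4]. Elementwise product with the kernel and sum: 0·1 + 0·-2 + 0·-2 + 5·1 + 8·-1 + 0·2 + -6·-2 + -4·3.
Output[0,1]: The receptive field on the zero-padded input at this output position is [0 0 0 / 8 -9 6 / -4 7 -6]. Elementwise product with the kernel and sum: 0·1 + 0·-2 + 8·-2 + -9·1 + 6·-1 + -4·2 + 7·-2 + -6·3.

-3 -71 -48 -28
7 34 34 -2
-30 -2 11 3
-19 0 -21 6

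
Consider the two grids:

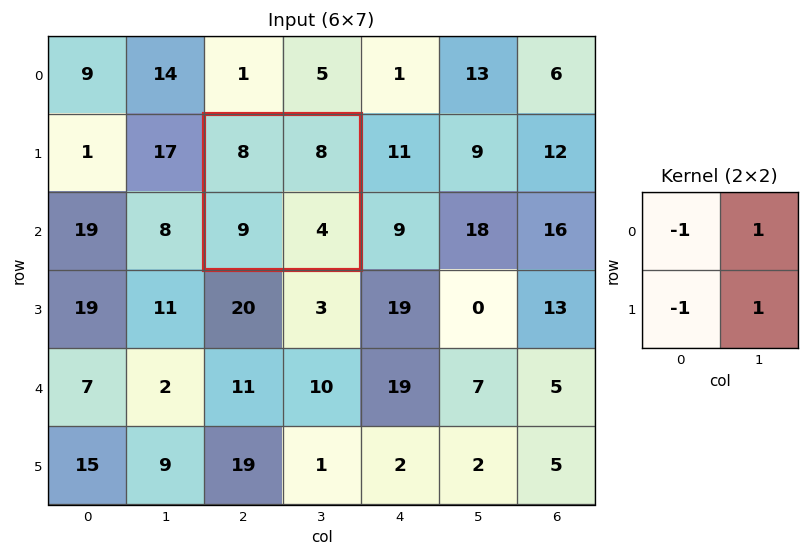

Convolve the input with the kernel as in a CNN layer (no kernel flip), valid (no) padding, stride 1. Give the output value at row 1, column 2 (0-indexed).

The receptive field on the input at this output position is [8 8 / 9 4]. Elementwise product with the kernel and sum: 8·-1 + 8·1 + 9·-1 + 4·1.

-5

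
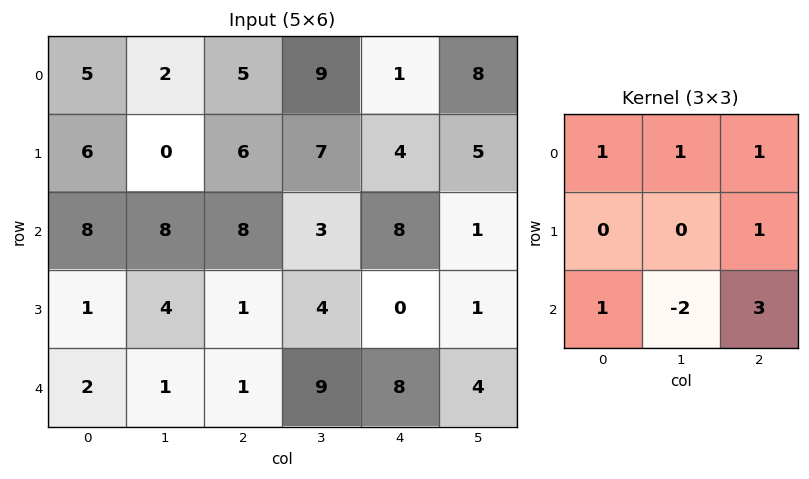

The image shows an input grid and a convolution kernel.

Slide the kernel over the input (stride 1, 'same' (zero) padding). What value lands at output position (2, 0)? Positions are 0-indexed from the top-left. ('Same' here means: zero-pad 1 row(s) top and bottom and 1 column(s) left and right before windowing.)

The receptive field on the zero-padded input at this output position is [0 6 0 / 0 8 8 / 0 1 4]. Elementwise product with the kernel and sum: 0·1 + 6·1 + 0·1 + 8·1 + 0·1 + 1·-2 + 4·3.

24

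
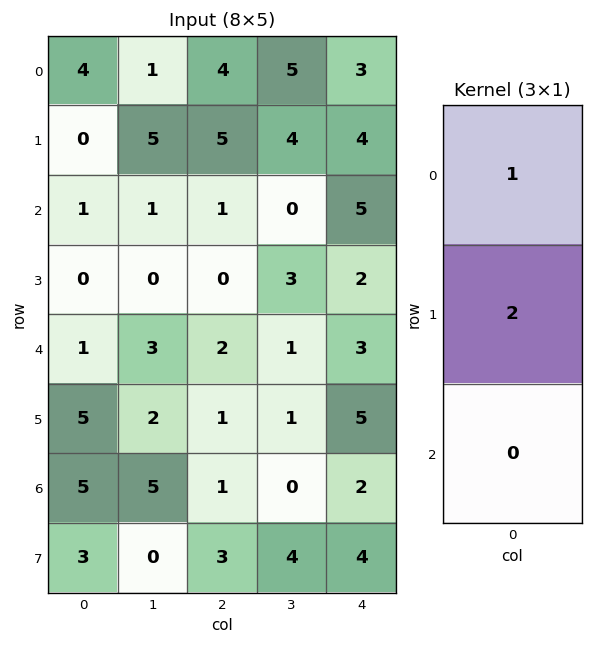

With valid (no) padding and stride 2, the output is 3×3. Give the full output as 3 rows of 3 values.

Output[0,0]: The receptive field on the input at this output position is [4 / 0 / 1]. Elementwise product with the kernel and sum: 4·1 + 0·2.

4 14 11
1 1 9
11 4 13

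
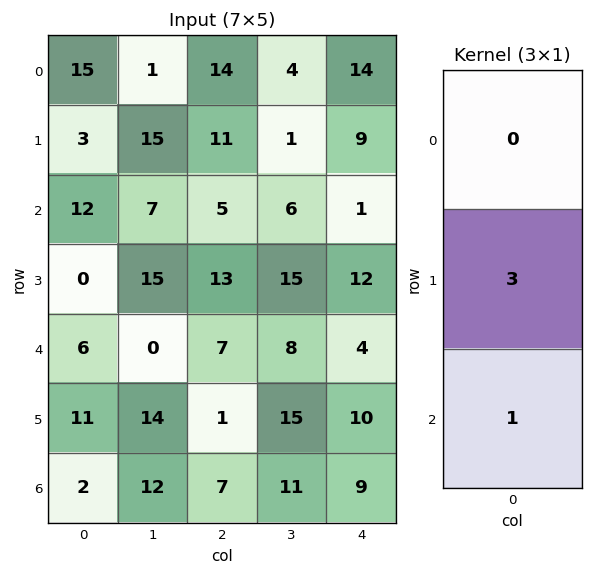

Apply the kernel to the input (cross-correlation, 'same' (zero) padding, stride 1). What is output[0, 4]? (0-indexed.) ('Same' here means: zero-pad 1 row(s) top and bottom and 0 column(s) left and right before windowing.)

51

The receptive field on the zero-padded input at this output position is [0 / 14 / 9]. Elementwise product with the kernel and sum: 14·3 + 9·1.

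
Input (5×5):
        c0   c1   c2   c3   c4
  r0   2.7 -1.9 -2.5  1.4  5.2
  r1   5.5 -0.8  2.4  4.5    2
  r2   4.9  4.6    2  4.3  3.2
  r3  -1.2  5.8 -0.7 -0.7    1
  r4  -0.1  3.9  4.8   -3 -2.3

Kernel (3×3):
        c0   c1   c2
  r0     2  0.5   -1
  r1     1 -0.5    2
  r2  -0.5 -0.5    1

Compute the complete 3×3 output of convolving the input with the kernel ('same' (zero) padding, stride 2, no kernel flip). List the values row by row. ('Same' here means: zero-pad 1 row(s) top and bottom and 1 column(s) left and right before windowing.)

Output[0,0]: The receptive field on the zero-padded input at this output position is [0 0 0 / 0 2.7 -1.9 / 0 5.5 -0.8]. Elementwise product with the kernel and sum: 0·2 + 0·0.5 + 0·-1 + 0·1 + 2.7·-0.5 + -1.9·2 + 0·-0.5 + 5.5·-0.5 + -0.8·1.
Output[0,1]: The receptive field on the zero-padded input at this output position is [0 0 0 / -1.9 -2.5 1.4 / -0.8 2.4 4.5]. Elementwise product with the kernel and sum: 0·2 + 0·0.5 + 0·-1 + -1.9·1 + -2.5·-0.5 + 1.4·2 + -0.8·-0.5 + 2.4·-0.5 + 4.5·1.

-8.7 5.85 -4.45
16.7 4.05 12.55
1.45 7.45 -2.75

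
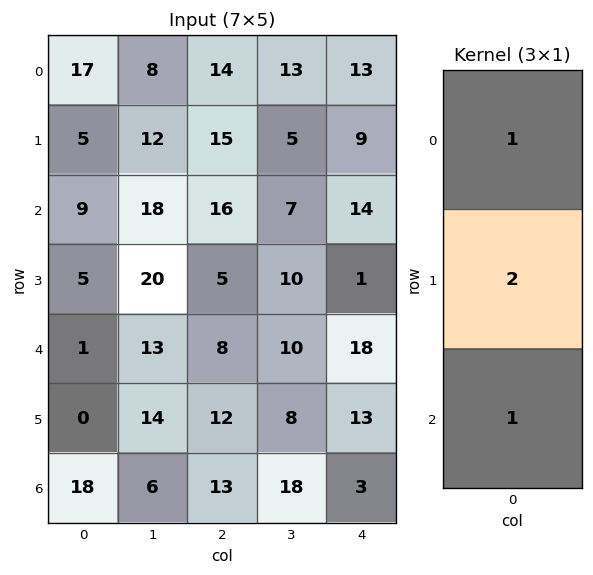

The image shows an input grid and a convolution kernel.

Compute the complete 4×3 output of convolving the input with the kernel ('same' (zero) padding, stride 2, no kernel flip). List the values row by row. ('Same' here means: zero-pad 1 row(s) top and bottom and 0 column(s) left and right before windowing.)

Output[0,0]: The receptive field on the zero-padded input at this output position is [0 / 17 / 5]. Elementwise product with the kernel and sum: 0·1 + 17·2 + 5·1.
Output[0,1]: The receptive field on the zero-padded input at this output position is [0 / 14 / 15]. Elementwise product with the kernel and sum: 0·1 + 14·2 + 15·1.

39 43 35
28 52 38
7 33 50
36 38 19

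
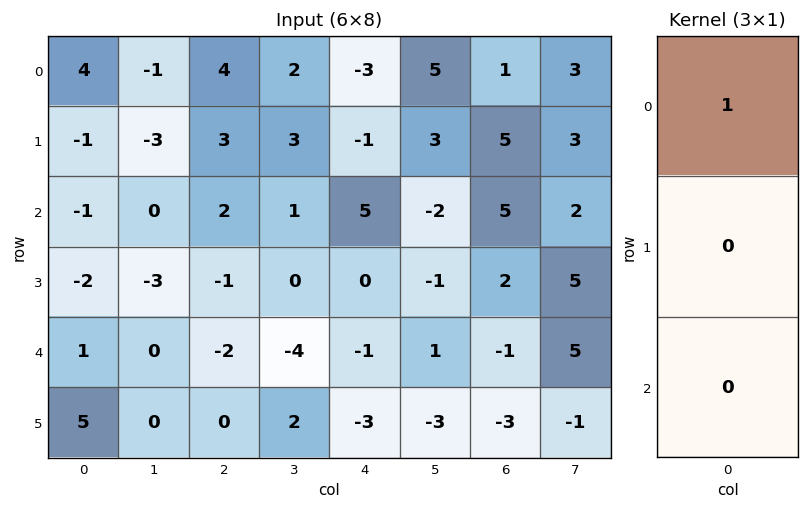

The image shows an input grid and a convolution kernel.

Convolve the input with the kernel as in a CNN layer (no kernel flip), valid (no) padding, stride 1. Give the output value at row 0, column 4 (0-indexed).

The receptive field on the input at this output position is [-3 / -1 / 5]. Elementwise product with the kernel and sum: -3·1.

-3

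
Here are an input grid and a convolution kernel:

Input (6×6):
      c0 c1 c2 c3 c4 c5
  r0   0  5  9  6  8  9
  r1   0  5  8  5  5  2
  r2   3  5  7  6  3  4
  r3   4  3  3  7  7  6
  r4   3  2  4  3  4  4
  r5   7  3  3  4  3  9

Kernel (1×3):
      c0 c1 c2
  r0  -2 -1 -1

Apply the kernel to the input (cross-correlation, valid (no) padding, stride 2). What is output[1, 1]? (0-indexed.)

The receptive field on the input at this output position is [7 6 3]. Elementwise product with the kernel and sum: 7·-2 + 6·-1 + 3·-1.

-23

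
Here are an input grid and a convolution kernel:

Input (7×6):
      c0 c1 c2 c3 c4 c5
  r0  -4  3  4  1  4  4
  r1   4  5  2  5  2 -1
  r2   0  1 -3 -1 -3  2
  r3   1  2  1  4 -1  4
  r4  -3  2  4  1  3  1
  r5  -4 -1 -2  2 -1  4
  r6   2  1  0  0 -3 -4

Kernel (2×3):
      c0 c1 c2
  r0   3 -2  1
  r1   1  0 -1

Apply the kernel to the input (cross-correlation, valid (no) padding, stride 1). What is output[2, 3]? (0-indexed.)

5

The receptive field on the input at this output position is [-1 -3 2 / 4 -1 4]. Elementwise product with the kernel and sum: -1·3 + -3·-2 + 2·1 + 4·1 + 4·-1.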